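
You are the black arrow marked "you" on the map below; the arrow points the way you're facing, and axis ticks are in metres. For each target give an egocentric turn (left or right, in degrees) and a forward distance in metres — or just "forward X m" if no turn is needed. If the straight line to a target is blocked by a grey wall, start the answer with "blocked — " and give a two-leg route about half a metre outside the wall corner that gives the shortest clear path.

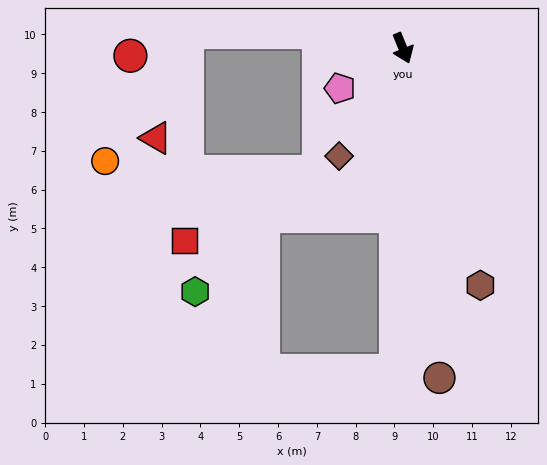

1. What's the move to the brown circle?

turn right 16°, forward 8.5 m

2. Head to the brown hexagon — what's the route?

turn right 4°, forward 6.4 m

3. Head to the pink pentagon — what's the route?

turn right 80°, forward 1.9 m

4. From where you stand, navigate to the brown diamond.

turn right 53°, forward 3.2 m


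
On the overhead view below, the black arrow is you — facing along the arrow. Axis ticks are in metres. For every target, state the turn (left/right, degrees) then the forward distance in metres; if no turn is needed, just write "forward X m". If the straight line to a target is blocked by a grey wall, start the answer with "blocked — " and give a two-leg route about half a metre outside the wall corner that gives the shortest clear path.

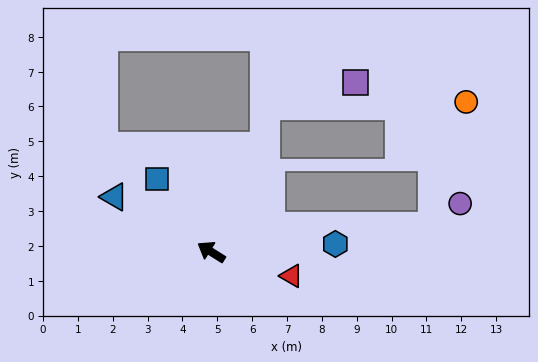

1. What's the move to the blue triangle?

turn left 2°, forward 3.2 m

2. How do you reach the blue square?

turn right 21°, forward 2.6 m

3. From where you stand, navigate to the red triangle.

turn right 165°, forward 2.4 m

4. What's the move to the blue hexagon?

turn right 144°, forward 3.6 m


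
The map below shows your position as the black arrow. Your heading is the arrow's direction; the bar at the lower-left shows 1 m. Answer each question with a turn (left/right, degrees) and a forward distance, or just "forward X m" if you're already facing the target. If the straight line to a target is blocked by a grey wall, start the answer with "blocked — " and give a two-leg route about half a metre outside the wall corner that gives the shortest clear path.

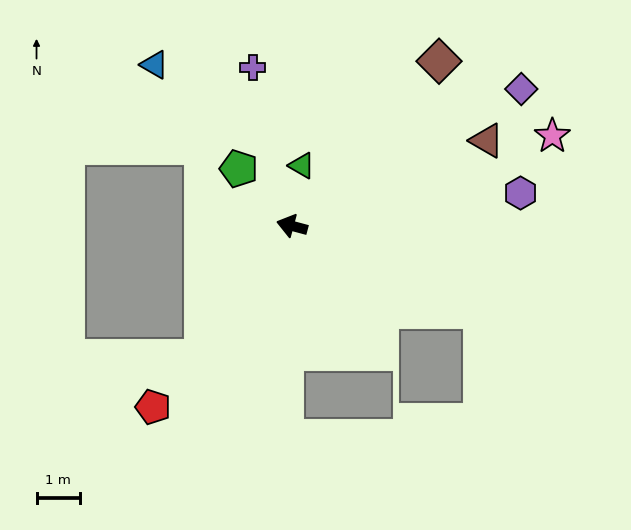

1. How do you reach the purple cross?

turn right 61°, forward 3.8 m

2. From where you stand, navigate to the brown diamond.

turn right 117°, forward 5.1 m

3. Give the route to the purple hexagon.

turn right 157°, forward 5.4 m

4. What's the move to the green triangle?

turn right 84°, forward 1.4 m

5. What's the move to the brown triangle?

turn right 141°, forward 4.9 m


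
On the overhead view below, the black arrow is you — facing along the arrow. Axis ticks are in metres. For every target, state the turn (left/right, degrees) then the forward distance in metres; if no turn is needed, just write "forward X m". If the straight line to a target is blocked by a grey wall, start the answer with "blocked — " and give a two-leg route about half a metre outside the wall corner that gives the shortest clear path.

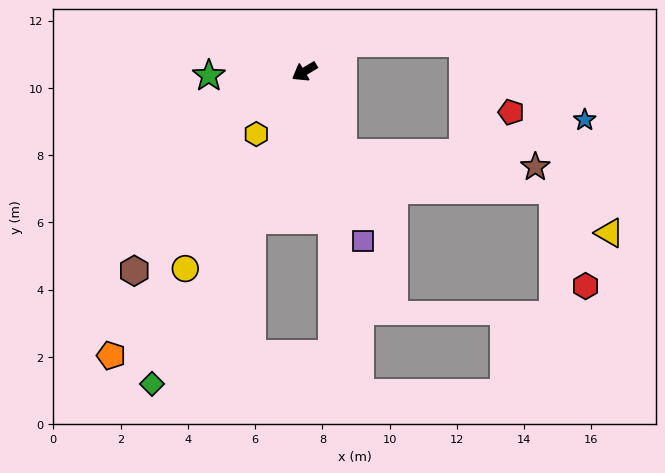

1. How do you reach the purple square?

turn left 78°, forward 5.3 m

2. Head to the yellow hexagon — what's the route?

turn left 21°, forward 2.3 m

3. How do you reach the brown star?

blocked — turn left 84°, forward 2.7 m, then turn left 61°, forward 5.7 m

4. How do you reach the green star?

turn right 28°, forward 2.8 m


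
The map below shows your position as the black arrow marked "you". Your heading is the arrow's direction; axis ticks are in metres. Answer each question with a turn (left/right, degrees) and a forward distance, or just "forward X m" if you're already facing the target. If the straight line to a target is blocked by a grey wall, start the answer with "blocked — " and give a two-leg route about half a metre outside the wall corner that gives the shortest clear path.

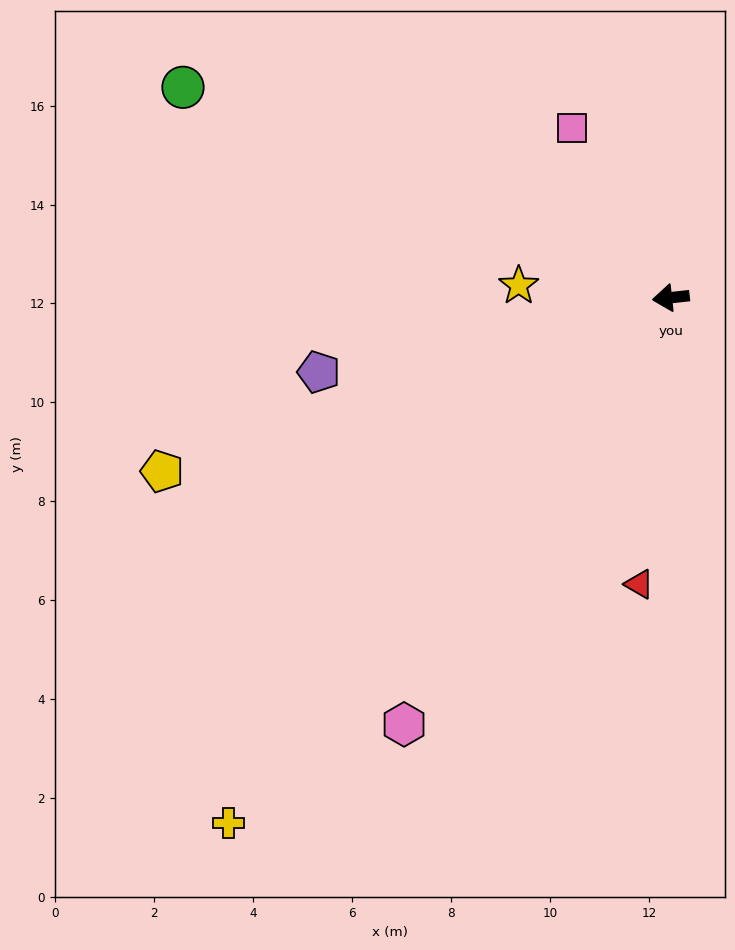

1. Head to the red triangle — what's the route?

turn left 77°, forward 5.8 m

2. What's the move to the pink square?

turn right 66°, forward 4.0 m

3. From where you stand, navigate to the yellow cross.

turn left 44°, forward 13.9 m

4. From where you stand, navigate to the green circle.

turn right 30°, forward 10.7 m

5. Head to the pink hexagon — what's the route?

turn left 52°, forward 10.2 m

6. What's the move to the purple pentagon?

turn left 6°, forward 7.3 m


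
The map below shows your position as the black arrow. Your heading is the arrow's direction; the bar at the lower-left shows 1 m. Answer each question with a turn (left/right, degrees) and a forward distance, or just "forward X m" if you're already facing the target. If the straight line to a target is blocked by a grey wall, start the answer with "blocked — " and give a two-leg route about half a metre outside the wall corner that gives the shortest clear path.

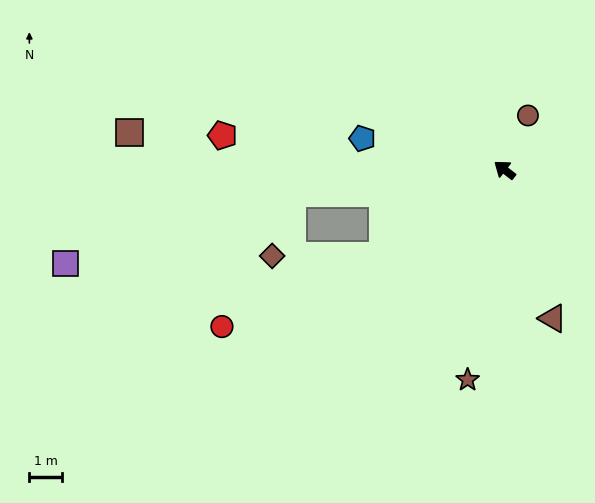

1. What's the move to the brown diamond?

blocked — turn left 73°, forward 4.6 m, then turn right 35°, forward 3.4 m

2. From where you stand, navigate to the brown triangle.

turn left 146°, forward 4.8 m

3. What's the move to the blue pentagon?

turn left 25°, forward 4.5 m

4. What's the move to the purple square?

blocked — turn left 44°, forward 6.6 m, then turn left 11°, forward 7.3 m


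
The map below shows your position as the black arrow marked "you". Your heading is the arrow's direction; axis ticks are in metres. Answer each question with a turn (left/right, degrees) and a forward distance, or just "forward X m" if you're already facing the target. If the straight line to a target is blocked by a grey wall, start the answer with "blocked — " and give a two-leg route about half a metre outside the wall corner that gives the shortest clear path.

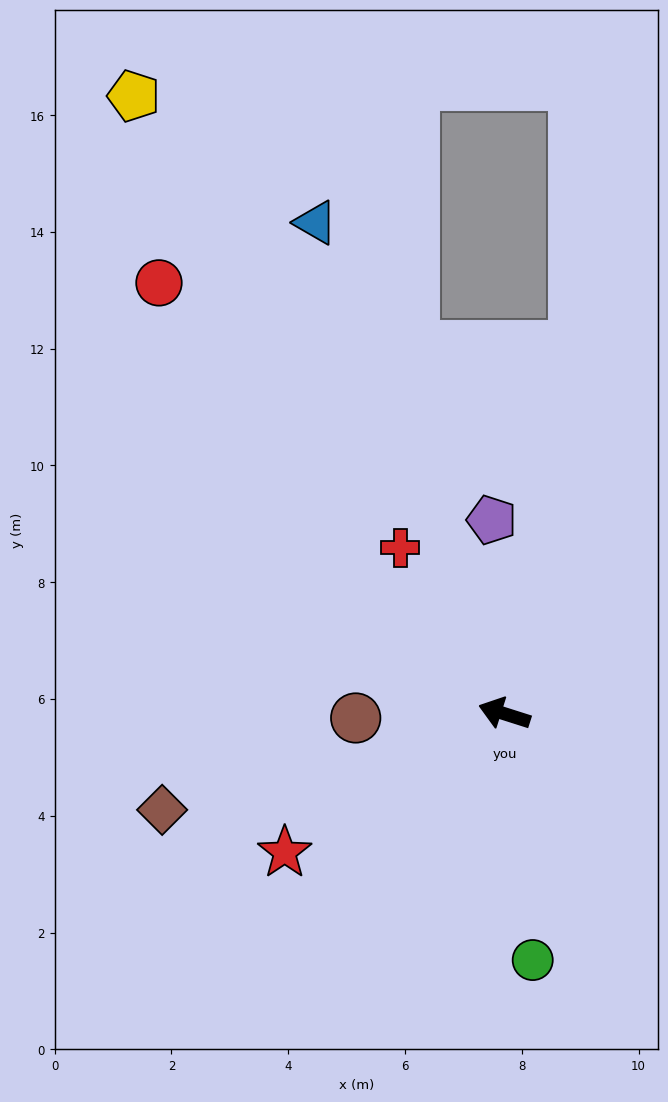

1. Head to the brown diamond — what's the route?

turn left 33°, forward 6.1 m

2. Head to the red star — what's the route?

turn left 50°, forward 4.5 m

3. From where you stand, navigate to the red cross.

turn right 40°, forward 3.4 m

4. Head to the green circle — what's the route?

turn left 114°, forward 4.2 m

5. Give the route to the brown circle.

turn left 19°, forward 2.5 m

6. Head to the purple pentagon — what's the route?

turn right 69°, forward 3.3 m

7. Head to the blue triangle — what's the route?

turn right 51°, forward 9.0 m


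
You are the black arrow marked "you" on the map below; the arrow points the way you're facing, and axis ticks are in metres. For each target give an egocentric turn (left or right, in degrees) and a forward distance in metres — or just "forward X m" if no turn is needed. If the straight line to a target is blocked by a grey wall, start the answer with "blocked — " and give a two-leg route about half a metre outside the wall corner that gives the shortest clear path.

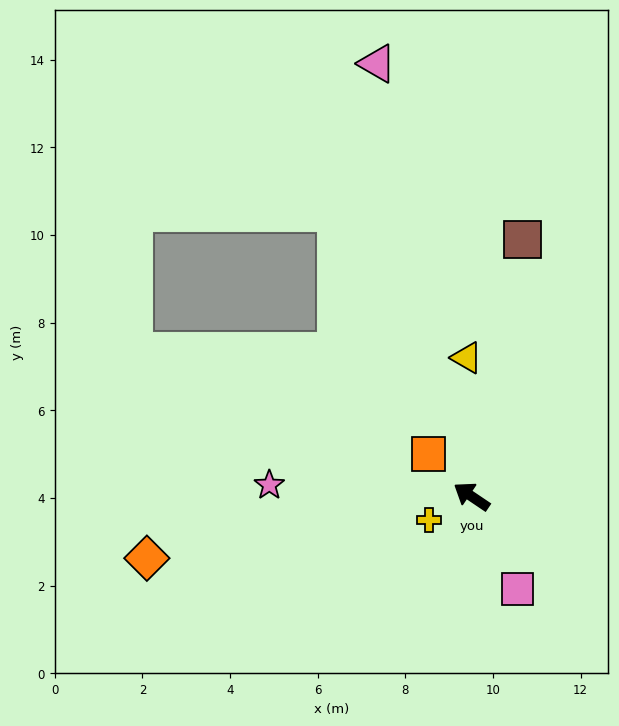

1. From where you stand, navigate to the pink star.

turn left 31°, forward 4.6 m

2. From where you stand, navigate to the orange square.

turn right 11°, forward 1.4 m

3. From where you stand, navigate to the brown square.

turn right 67°, forward 6.0 m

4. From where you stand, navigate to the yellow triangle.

turn right 54°, forward 3.2 m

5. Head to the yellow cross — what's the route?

turn left 63°, forward 1.1 m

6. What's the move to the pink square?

turn left 150°, forward 2.4 m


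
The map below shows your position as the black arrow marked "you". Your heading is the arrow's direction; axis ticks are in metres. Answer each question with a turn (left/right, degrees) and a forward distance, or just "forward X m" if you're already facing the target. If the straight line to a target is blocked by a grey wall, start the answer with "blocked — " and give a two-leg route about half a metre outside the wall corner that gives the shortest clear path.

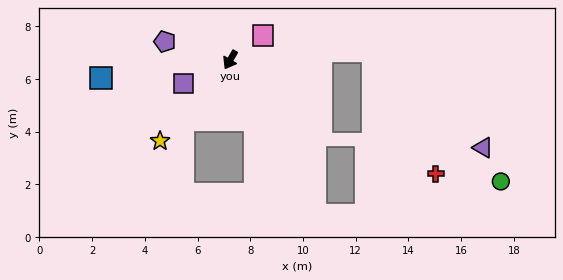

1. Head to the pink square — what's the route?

turn left 157°, forward 1.5 m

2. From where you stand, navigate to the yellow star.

turn right 11°, forward 4.1 m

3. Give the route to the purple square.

turn right 33°, forward 2.0 m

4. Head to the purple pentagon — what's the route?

turn right 76°, forward 2.6 m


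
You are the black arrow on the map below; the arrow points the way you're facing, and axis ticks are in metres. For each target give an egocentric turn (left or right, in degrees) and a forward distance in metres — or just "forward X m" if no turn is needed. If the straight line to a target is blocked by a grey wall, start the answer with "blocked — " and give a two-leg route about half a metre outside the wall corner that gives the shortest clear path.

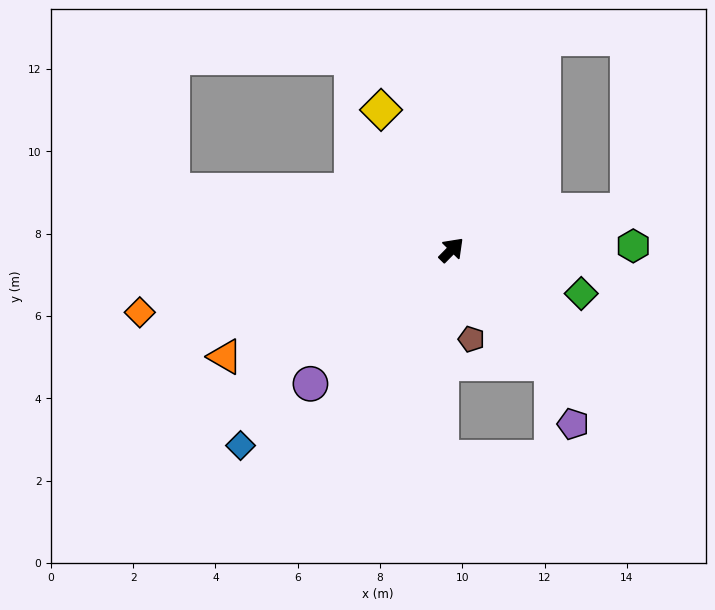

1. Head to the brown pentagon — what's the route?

turn right 123°, forward 2.2 m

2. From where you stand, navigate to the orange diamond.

turn left 146°, forward 7.7 m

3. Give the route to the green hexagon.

turn right 44°, forward 4.4 m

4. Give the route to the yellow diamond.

turn left 71°, forward 3.8 m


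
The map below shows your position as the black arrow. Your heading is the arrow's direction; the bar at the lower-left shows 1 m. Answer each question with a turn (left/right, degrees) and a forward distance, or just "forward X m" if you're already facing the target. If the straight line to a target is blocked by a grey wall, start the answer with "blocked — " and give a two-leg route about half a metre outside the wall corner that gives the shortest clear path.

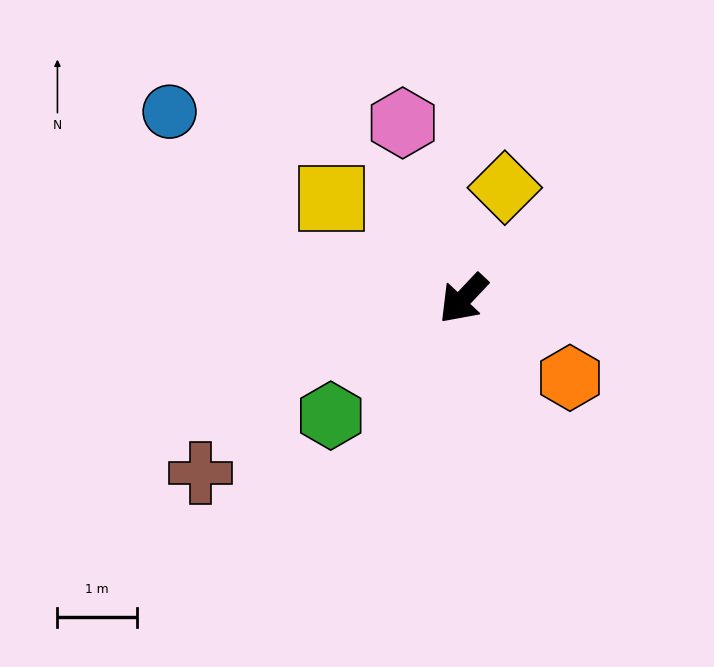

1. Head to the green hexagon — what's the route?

turn right 5°, forward 2.2 m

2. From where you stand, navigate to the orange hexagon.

turn left 97°, forward 1.7 m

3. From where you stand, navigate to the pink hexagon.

turn right 118°, forward 2.3 m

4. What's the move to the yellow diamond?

turn right 157°, forward 1.5 m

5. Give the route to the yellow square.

turn right 84°, forward 2.1 m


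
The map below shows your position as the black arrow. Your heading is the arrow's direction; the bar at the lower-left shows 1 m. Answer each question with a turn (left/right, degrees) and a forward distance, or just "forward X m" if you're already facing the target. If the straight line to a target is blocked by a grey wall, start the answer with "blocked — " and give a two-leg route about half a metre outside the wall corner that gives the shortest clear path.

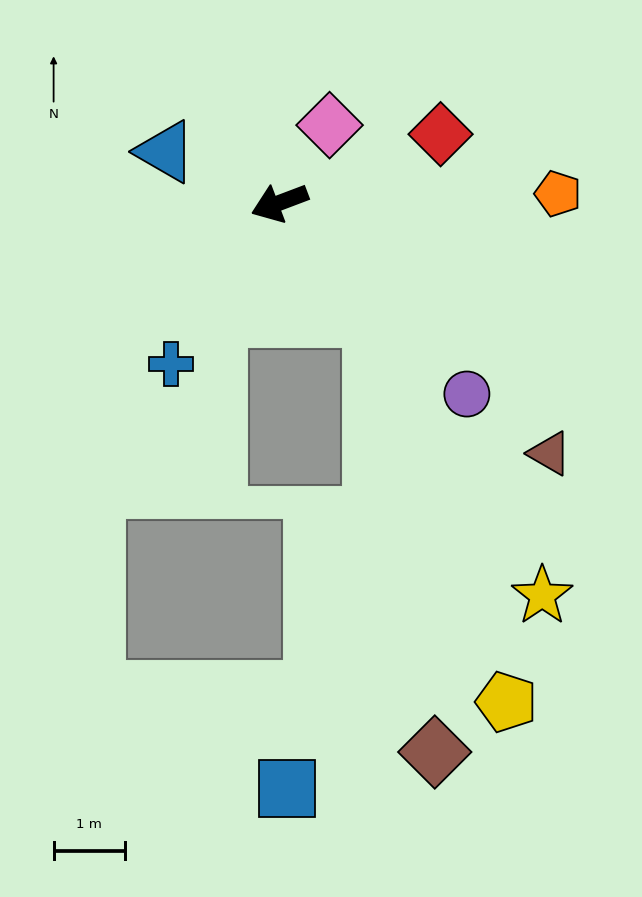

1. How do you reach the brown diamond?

blocked — turn left 109°, forward 2.1 m, then turn right 32°, forward 6.1 m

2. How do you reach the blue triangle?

turn right 45°, forward 1.7 m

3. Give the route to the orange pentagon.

turn left 161°, forward 3.9 m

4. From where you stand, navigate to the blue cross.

turn left 35°, forward 2.7 m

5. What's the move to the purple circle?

turn left 114°, forward 3.7 m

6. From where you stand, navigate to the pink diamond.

turn right 144°, forward 1.3 m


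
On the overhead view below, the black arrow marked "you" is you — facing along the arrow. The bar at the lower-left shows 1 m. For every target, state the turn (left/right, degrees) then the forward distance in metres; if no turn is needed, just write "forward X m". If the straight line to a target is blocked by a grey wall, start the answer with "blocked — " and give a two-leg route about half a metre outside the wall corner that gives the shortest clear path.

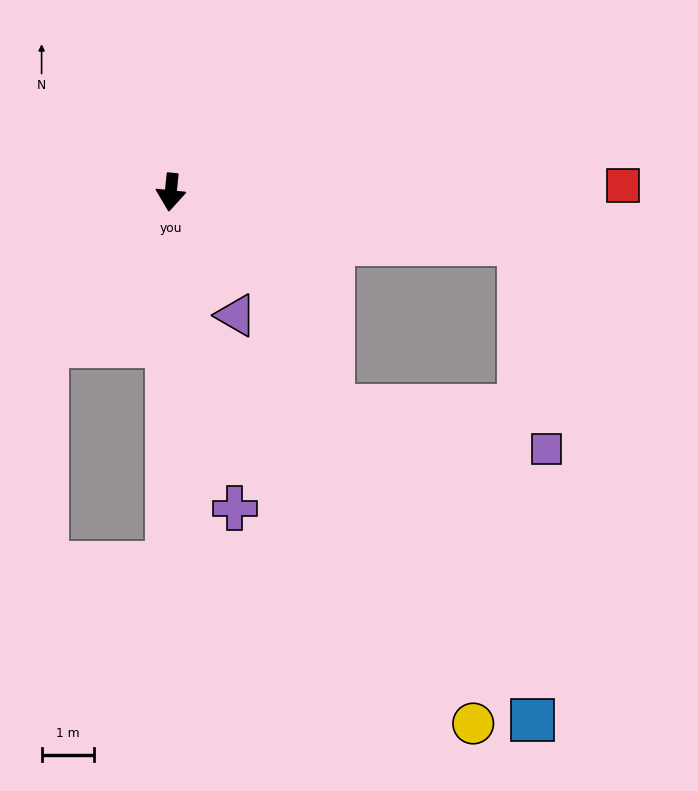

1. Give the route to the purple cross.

turn left 17°, forward 6.1 m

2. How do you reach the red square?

turn left 97°, forward 8.5 m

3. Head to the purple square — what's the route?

blocked — turn left 88°, forward 6.7 m, then turn right 75°, forward 3.9 m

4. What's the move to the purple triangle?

turn left 34°, forward 2.6 m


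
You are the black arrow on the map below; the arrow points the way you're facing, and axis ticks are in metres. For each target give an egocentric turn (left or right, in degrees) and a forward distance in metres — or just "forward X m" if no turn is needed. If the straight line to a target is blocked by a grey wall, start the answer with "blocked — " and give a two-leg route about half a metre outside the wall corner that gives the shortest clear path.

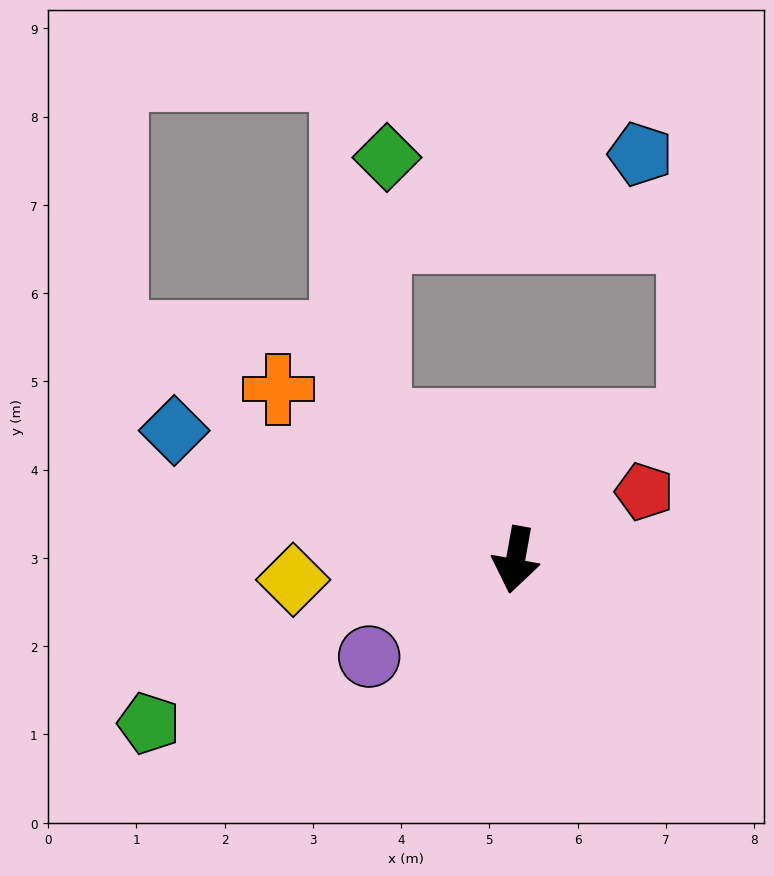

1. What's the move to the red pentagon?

turn left 128°, forward 1.7 m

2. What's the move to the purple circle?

turn right 46°, forward 2.0 m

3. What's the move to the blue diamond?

turn right 101°, forward 4.1 m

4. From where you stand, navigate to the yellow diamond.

turn right 75°, forward 2.5 m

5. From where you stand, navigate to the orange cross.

turn right 116°, forward 3.3 m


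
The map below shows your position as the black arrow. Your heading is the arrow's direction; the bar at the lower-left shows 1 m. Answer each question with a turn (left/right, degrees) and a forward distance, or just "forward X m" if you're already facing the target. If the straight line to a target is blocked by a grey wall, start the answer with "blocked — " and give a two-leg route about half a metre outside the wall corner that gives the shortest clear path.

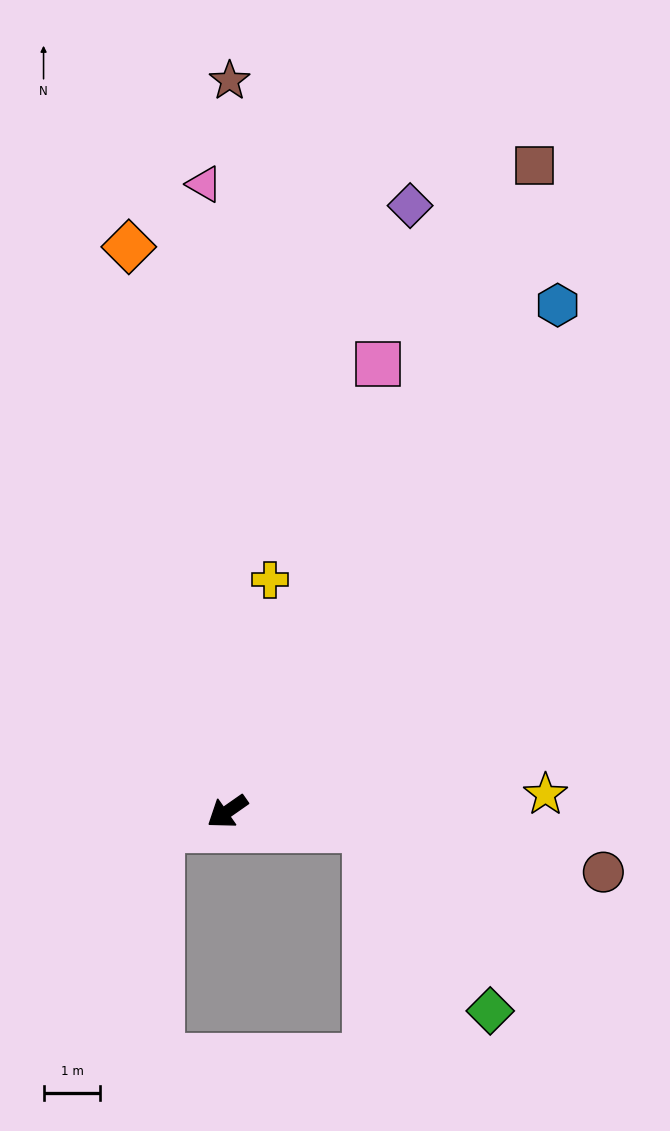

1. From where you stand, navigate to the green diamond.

blocked — turn left 138°, forward 2.5 m, then turn right 49°, forward 3.9 m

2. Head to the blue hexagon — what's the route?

turn right 158°, forward 10.6 m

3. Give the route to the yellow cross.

turn right 135°, forward 4.2 m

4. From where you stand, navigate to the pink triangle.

turn right 123°, forward 11.1 m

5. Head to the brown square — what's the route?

turn right 150°, forward 12.6 m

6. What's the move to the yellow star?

turn left 148°, forward 5.6 m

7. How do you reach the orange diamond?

turn right 115°, forward 10.1 m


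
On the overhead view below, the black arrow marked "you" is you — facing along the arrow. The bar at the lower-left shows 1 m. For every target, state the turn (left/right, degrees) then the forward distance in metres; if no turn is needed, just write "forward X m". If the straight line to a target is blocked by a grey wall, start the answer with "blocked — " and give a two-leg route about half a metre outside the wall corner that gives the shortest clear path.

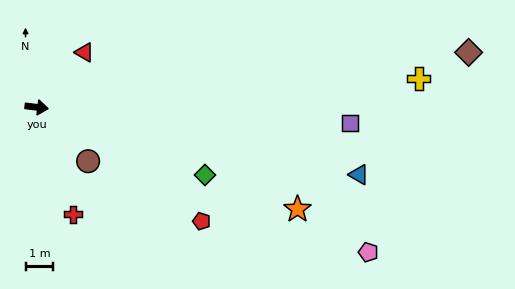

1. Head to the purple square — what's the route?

turn left 4°, forward 11.4 m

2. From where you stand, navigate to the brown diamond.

turn left 14°, forward 15.8 m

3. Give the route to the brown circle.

turn right 39°, forward 2.7 m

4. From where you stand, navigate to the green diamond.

turn right 15°, forward 6.6 m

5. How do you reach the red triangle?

turn left 56°, forward 2.6 m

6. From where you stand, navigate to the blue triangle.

turn right 5°, forward 11.9 m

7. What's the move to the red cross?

turn right 64°, forward 4.1 m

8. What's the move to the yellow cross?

turn left 11°, forward 13.9 m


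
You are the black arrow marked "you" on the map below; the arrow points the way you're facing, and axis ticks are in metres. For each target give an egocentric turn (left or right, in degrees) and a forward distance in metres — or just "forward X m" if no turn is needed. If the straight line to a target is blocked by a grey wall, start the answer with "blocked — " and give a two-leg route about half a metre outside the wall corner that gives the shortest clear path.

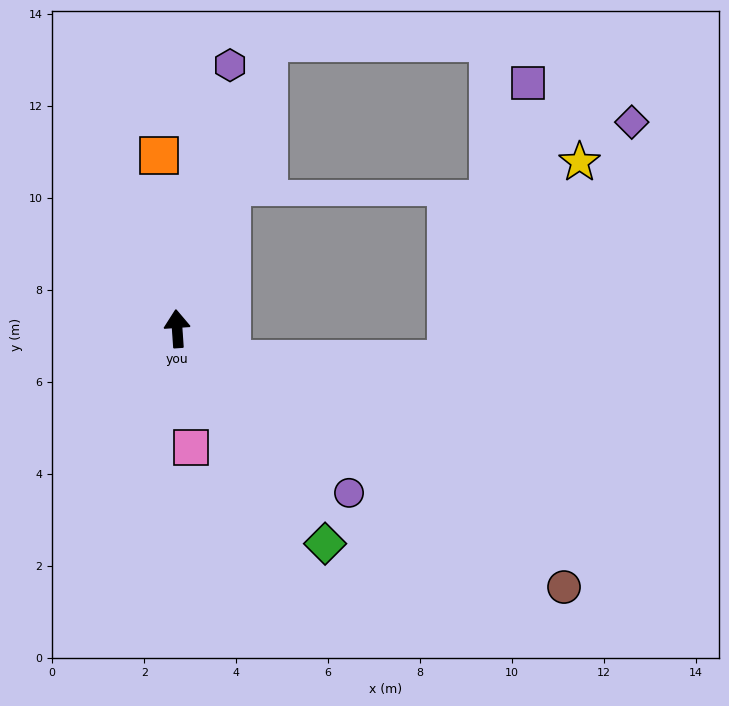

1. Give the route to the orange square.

forward 3.8 m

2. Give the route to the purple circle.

turn right 138°, forward 5.2 m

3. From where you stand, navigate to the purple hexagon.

turn right 15°, forward 5.8 m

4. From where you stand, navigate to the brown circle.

turn right 128°, forward 10.1 m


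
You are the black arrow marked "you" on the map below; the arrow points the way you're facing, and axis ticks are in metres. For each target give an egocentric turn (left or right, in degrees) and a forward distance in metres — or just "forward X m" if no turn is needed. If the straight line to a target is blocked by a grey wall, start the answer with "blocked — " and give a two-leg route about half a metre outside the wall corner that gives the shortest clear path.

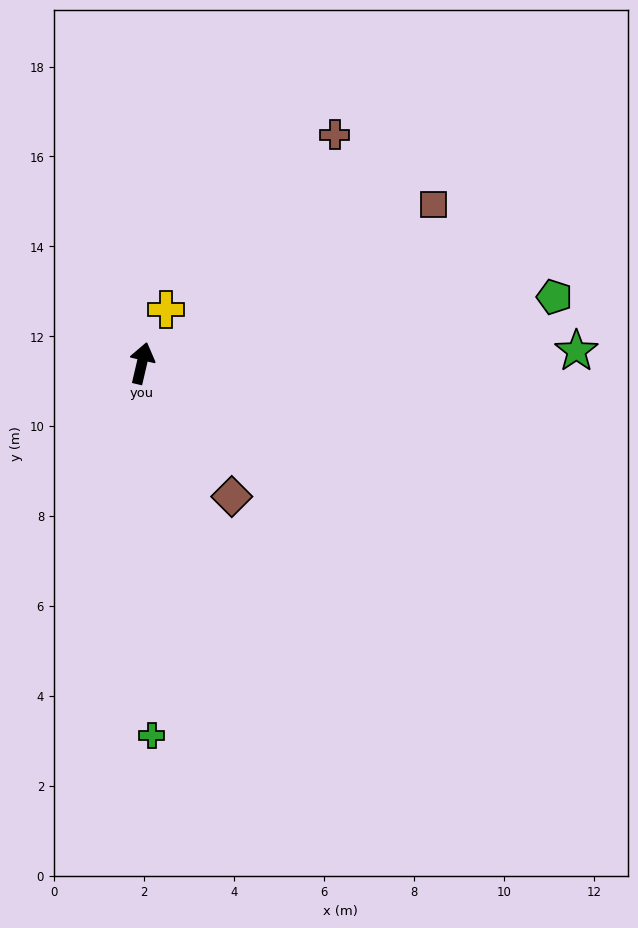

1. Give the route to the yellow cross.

turn right 11°, forward 1.3 m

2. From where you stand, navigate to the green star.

turn right 75°, forward 9.7 m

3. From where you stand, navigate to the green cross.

turn right 165°, forward 8.3 m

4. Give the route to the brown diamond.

turn right 133°, forward 3.6 m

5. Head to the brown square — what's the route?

turn right 48°, forward 7.4 m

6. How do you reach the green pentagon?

turn right 68°, forward 9.3 m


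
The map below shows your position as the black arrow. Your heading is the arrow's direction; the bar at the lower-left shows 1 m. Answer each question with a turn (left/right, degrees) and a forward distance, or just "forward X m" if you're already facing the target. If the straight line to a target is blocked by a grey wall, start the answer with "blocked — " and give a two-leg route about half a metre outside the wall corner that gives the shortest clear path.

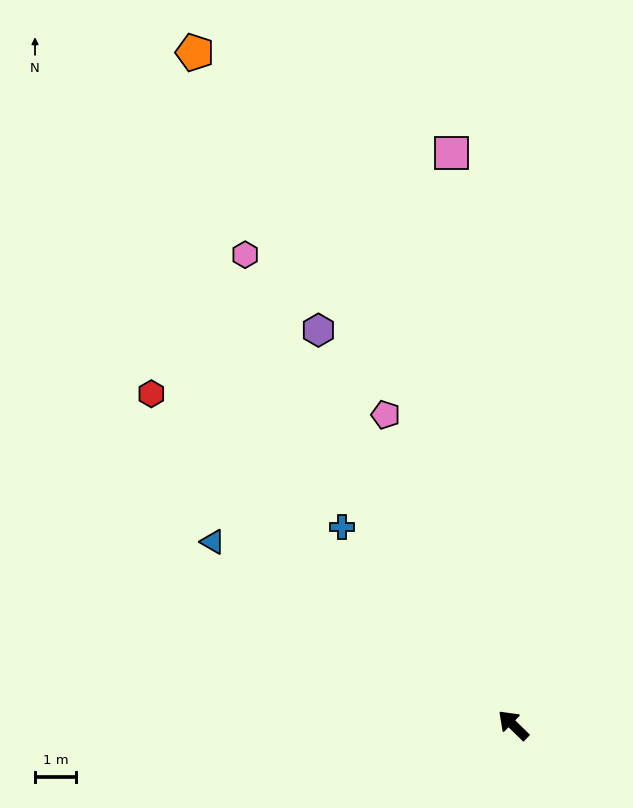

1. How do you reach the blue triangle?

turn left 13°, forward 8.7 m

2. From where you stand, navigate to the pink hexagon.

turn right 16°, forward 13.3 m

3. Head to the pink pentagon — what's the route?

turn right 23°, forward 8.3 m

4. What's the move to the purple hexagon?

turn right 20°, forward 10.8 m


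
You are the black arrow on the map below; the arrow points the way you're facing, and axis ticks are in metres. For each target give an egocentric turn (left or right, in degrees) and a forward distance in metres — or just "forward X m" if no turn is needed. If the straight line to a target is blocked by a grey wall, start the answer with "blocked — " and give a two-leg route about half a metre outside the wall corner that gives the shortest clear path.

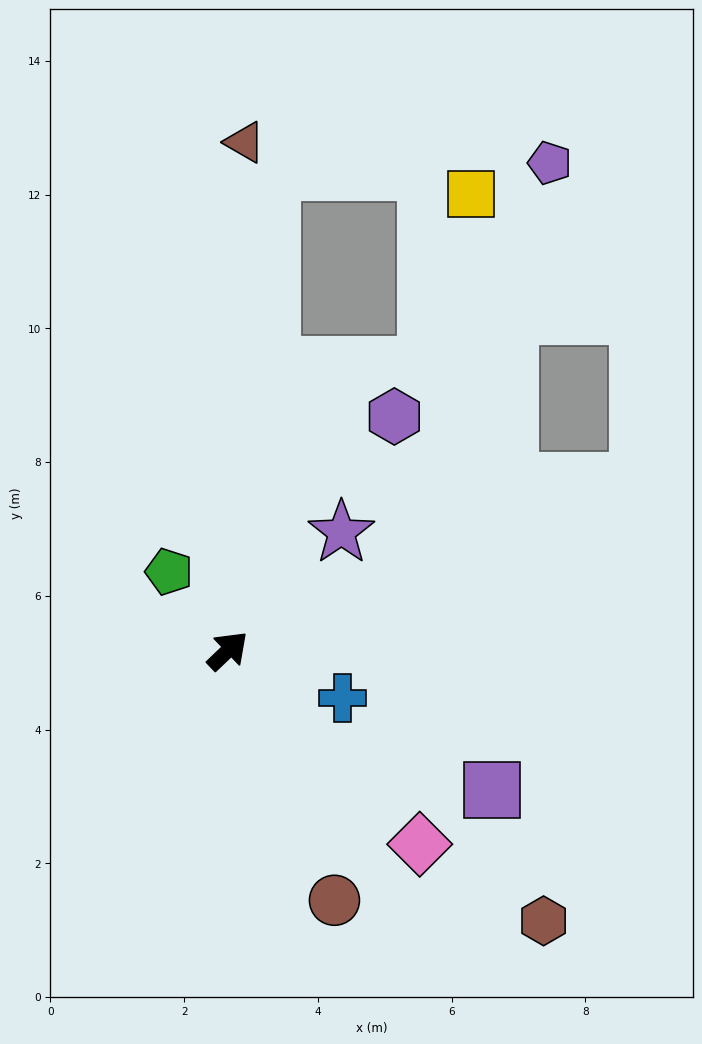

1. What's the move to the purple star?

turn left 2°, forward 2.5 m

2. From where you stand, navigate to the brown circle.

turn right 111°, forward 4.1 m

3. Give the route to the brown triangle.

turn left 44°, forward 7.6 m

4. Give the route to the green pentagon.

turn left 83°, forward 1.5 m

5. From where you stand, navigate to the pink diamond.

turn right 89°, forward 4.1 m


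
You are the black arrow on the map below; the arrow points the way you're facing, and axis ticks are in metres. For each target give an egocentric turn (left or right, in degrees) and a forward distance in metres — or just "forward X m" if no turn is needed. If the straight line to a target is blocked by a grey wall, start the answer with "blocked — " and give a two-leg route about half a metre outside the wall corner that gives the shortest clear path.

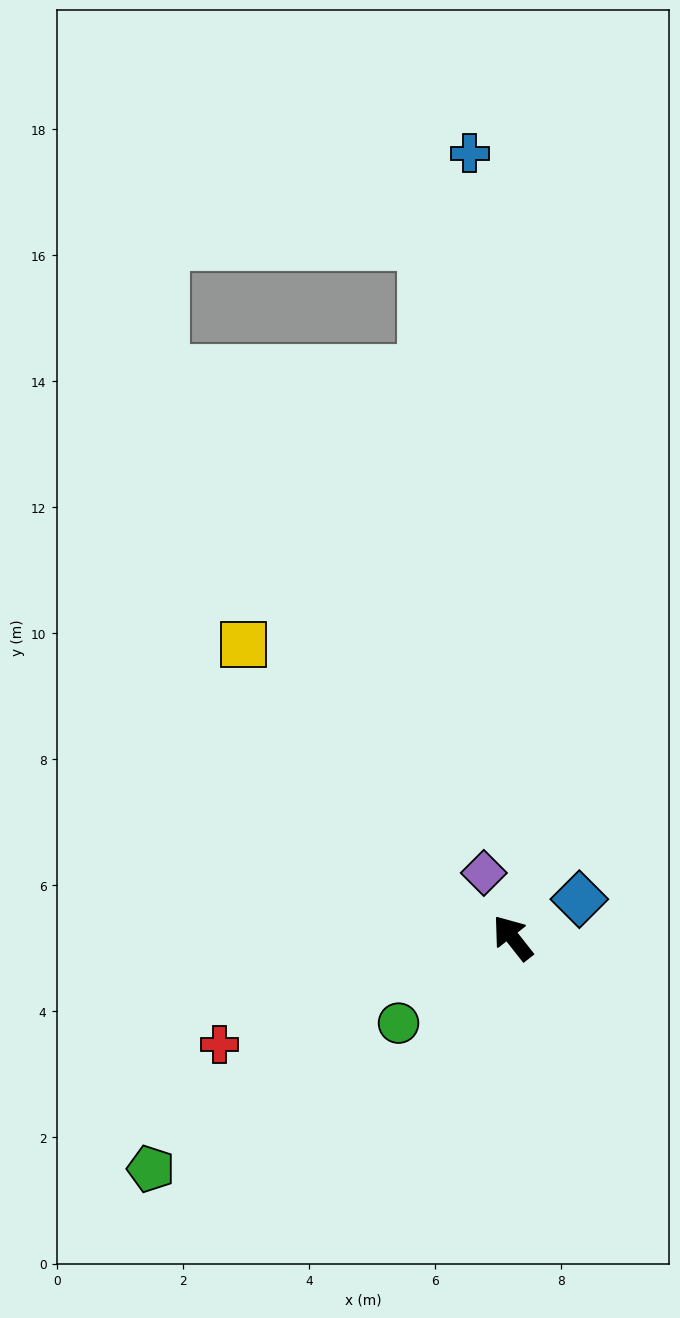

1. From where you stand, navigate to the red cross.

turn left 72°, forward 5.0 m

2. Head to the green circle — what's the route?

turn left 89°, forward 2.3 m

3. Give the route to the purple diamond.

turn right 14°, forward 1.1 m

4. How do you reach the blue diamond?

turn right 98°, forward 1.2 m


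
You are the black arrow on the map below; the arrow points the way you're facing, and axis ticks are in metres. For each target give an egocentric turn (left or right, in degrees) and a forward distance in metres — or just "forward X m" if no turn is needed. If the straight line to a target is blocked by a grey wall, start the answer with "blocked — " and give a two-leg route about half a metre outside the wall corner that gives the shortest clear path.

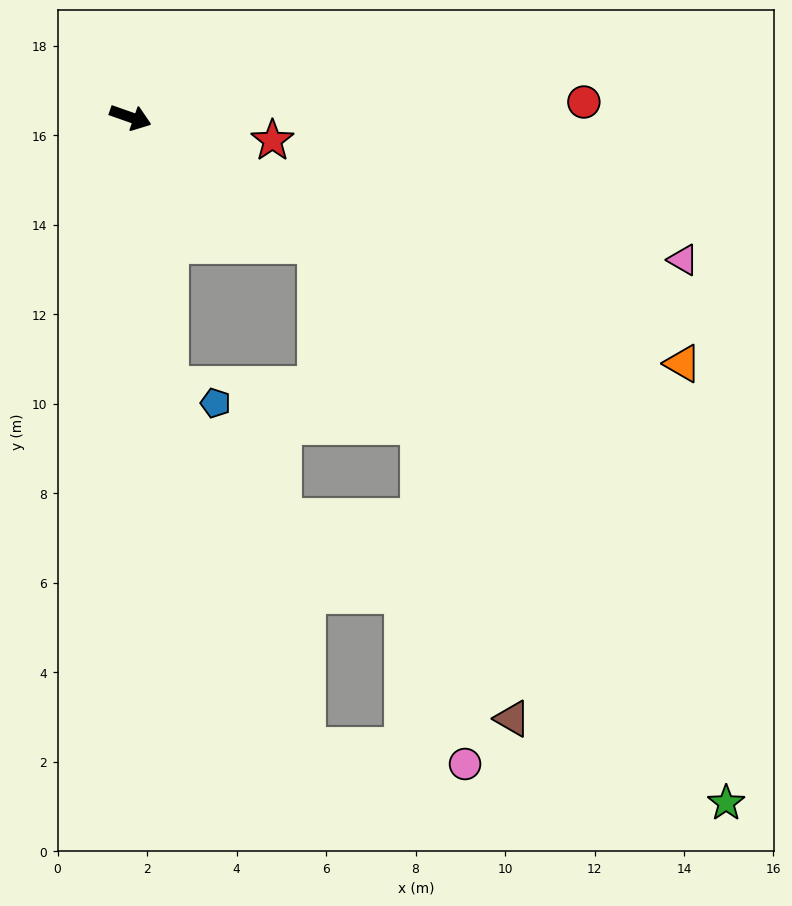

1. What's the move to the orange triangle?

turn right 5°, forward 13.5 m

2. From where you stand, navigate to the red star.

turn left 10°, forward 3.2 m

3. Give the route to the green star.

blocked — turn right 15°, forward 5.0 m, then turn right 19°, forward 15.5 m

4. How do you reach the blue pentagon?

blocked — turn right 62°, forward 6.0 m, then turn left 60°, forward 1.1 m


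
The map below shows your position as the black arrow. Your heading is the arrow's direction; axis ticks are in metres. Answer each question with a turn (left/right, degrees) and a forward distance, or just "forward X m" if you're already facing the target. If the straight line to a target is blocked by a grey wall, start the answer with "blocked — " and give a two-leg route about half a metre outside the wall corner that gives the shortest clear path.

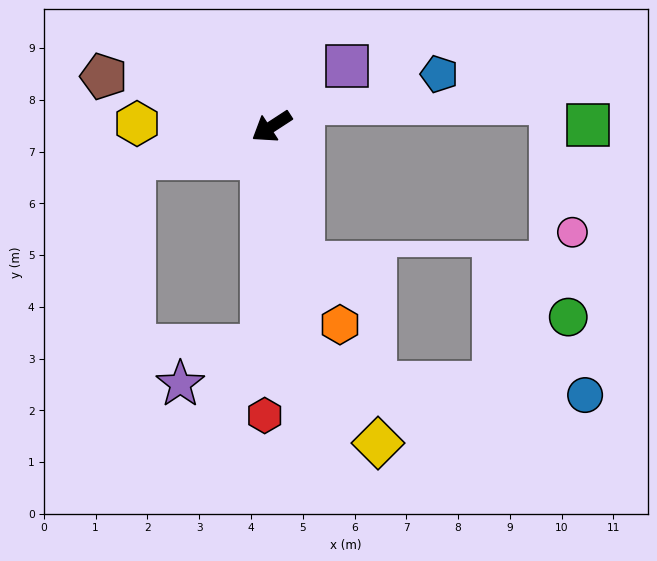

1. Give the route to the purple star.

blocked — turn left 55°, forward 4.2 m, then turn right 63°, forward 1.8 m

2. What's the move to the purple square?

turn right 174°, forward 1.9 m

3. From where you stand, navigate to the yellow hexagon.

turn right 34°, forward 2.6 m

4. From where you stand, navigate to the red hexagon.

turn left 56°, forward 5.6 m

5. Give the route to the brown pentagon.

turn right 50°, forward 3.4 m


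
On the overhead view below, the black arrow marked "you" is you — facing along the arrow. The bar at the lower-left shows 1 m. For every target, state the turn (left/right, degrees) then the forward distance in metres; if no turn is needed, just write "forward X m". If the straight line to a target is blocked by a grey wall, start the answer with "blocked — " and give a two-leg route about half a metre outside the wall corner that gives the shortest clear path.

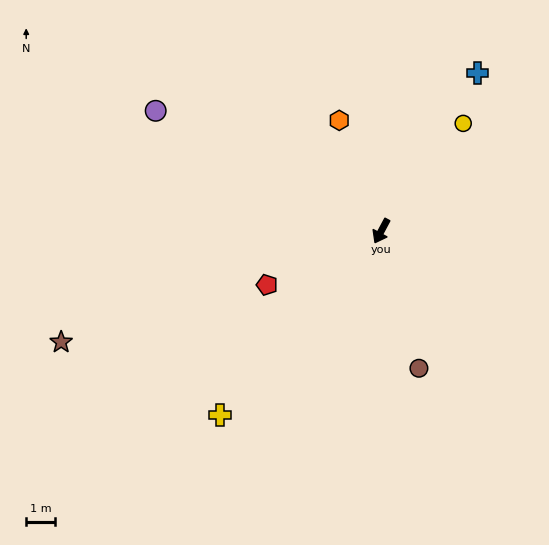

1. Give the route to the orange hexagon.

turn right 131°, forward 4.1 m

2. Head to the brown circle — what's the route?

turn left 43°, forward 5.0 m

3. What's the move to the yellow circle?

turn left 171°, forward 4.7 m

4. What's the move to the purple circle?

turn right 90°, forward 8.9 m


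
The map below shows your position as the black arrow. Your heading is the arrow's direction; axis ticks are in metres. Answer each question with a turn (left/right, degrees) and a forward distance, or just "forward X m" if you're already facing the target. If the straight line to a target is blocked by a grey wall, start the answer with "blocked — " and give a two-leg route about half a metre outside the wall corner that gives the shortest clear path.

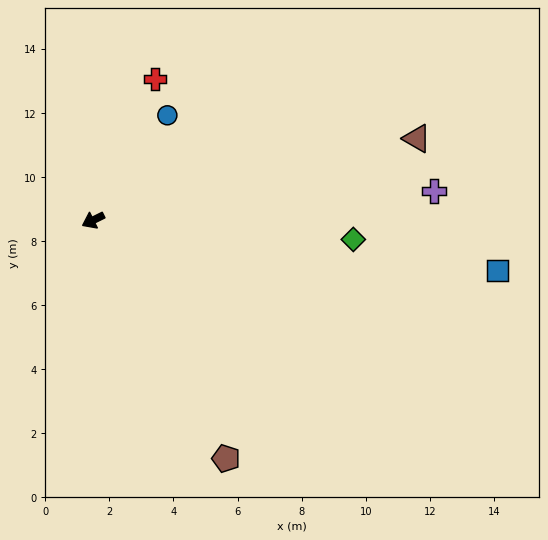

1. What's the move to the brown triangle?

turn left 168°, forward 10.4 m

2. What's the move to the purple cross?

turn left 159°, forward 10.7 m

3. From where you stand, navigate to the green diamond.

turn left 149°, forward 8.1 m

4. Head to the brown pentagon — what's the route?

turn left 93°, forward 8.5 m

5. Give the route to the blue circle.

turn right 152°, forward 4.0 m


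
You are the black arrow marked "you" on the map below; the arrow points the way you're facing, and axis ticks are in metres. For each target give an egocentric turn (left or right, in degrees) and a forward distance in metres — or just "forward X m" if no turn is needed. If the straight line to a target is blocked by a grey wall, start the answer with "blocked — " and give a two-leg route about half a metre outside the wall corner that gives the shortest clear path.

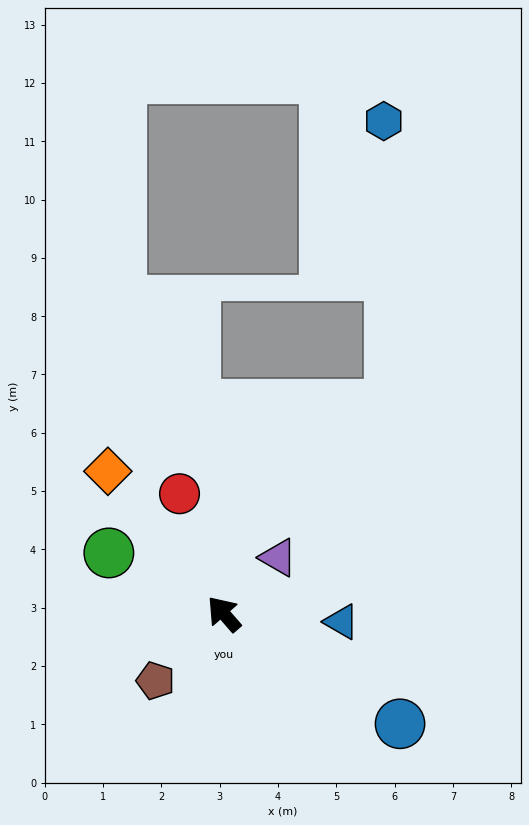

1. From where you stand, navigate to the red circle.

turn right 21°, forward 2.2 m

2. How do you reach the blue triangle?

turn right 135°, forward 2.0 m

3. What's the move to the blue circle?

turn right 163°, forward 3.6 m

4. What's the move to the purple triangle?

turn right 85°, forward 1.3 m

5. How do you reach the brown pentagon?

turn left 93°, forward 1.6 m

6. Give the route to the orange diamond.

forward 3.1 m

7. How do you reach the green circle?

turn left 21°, forward 2.2 m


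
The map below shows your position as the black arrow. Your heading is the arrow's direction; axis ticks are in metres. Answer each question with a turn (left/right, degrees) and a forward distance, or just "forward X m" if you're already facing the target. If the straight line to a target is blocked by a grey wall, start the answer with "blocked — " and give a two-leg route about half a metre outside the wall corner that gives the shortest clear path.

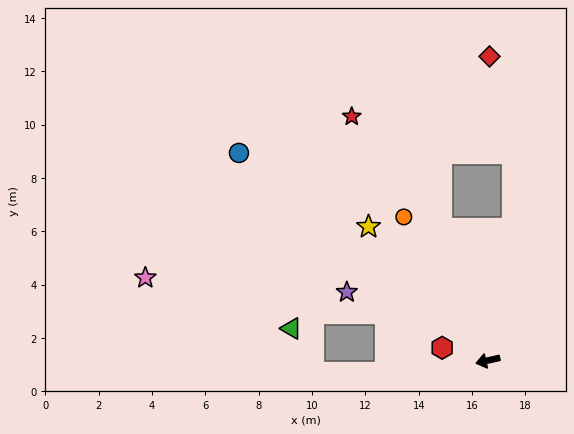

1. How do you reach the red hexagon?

turn right 28°, forward 1.8 m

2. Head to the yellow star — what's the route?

turn right 61°, forward 6.7 m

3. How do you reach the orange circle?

turn right 73°, forward 6.2 m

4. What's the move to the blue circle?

turn right 53°, forward 12.2 m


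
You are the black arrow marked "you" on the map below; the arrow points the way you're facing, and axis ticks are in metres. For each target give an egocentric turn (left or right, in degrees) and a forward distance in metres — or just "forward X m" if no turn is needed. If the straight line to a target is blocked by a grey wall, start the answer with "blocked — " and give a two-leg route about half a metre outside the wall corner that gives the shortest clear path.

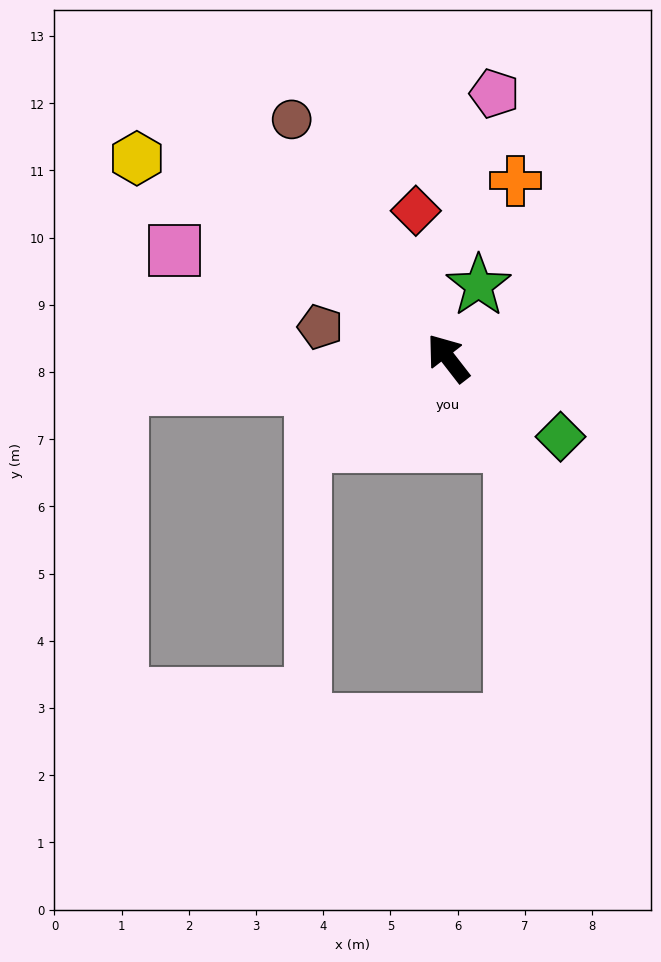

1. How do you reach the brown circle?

turn right 5°, forward 4.2 m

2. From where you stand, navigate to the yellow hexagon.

turn left 19°, forward 5.5 m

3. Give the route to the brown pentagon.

turn left 39°, forward 2.0 m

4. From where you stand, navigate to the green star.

turn right 61°, forward 1.2 m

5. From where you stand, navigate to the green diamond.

turn right 163°, forward 2.0 m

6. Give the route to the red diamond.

turn right 25°, forward 2.2 m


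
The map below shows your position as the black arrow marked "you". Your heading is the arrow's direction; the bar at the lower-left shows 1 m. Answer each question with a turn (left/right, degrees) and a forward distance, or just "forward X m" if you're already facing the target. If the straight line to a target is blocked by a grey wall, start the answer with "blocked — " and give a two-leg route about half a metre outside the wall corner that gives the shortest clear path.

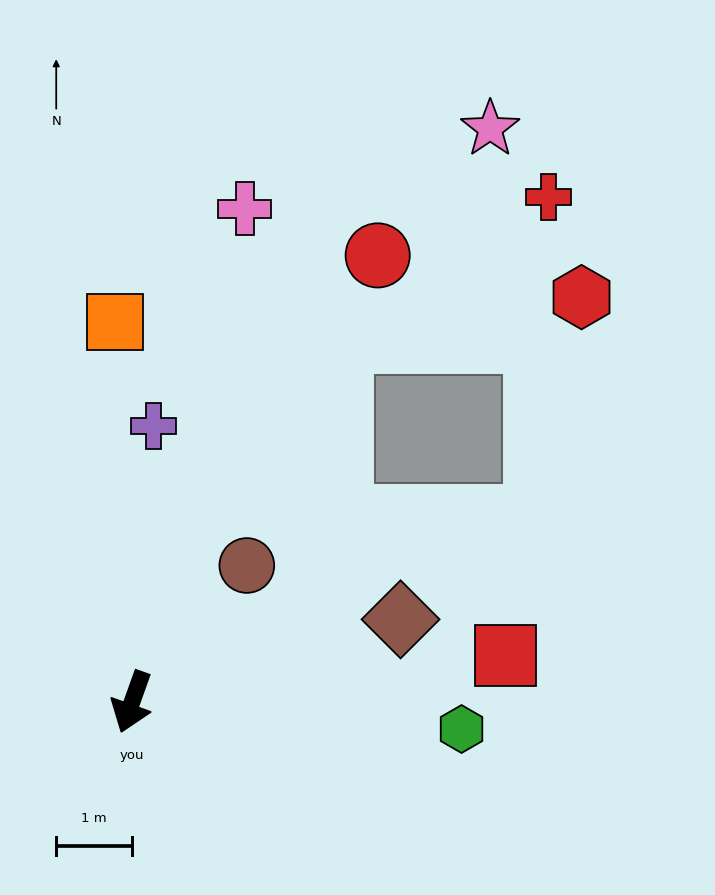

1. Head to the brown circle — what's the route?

turn left 160°, forward 2.3 m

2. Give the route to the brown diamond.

turn left 127°, forward 3.7 m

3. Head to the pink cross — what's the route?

turn right 173°, forward 6.7 m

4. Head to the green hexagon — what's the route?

turn left 105°, forward 4.4 m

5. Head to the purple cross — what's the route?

turn right 165°, forward 3.6 m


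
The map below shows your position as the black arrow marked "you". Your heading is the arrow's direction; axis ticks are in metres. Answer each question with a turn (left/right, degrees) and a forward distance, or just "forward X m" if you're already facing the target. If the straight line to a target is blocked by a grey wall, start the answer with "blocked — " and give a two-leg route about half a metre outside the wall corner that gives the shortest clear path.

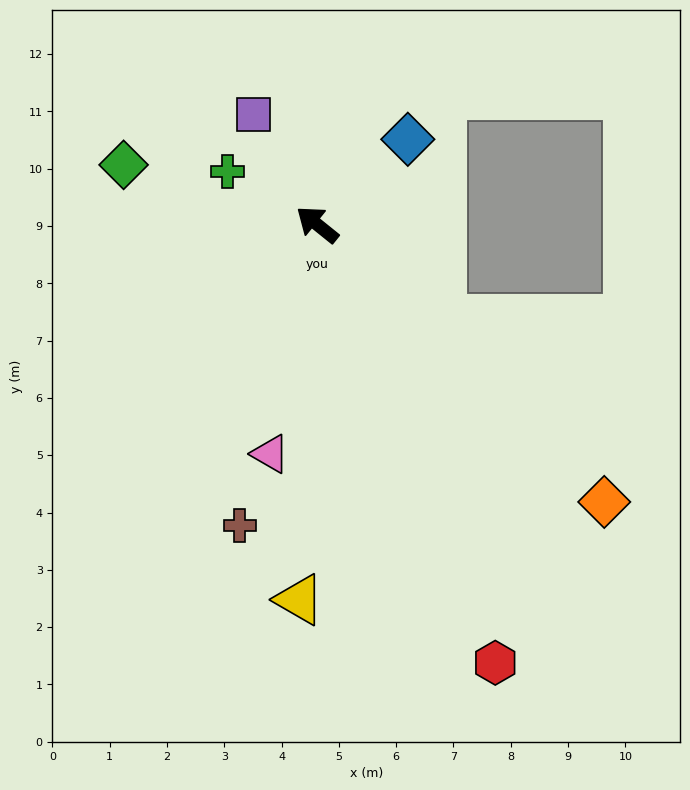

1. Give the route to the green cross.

turn left 8°, forward 1.8 m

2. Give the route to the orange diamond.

turn left 175°, forward 7.0 m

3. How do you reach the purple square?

turn right 21°, forward 2.2 m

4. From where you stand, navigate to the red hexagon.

turn left 151°, forward 8.3 m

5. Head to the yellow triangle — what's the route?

turn left 126°, forward 6.6 m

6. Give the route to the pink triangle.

turn left 117°, forward 4.1 m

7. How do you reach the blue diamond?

turn right 98°, forward 2.2 m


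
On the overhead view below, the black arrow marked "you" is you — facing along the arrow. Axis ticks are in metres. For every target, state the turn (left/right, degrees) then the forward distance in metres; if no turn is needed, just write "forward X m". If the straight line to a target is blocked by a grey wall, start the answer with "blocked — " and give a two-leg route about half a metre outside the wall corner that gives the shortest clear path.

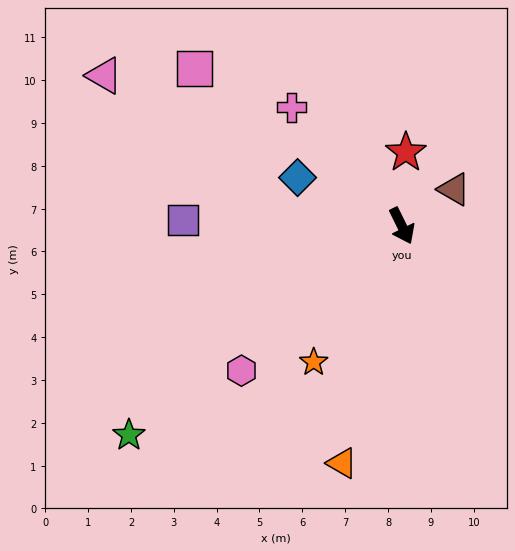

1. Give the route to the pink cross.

turn right 163°, forward 3.8 m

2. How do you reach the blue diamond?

turn right 141°, forward 2.7 m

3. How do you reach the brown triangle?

turn left 99°, forward 1.5 m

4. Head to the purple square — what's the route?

turn right 118°, forward 5.1 m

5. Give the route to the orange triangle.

turn right 40°, forward 5.7 m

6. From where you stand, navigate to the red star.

turn left 151°, forward 1.7 m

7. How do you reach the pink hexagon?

turn right 74°, forward 5.0 m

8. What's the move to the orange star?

turn right 59°, forward 3.8 m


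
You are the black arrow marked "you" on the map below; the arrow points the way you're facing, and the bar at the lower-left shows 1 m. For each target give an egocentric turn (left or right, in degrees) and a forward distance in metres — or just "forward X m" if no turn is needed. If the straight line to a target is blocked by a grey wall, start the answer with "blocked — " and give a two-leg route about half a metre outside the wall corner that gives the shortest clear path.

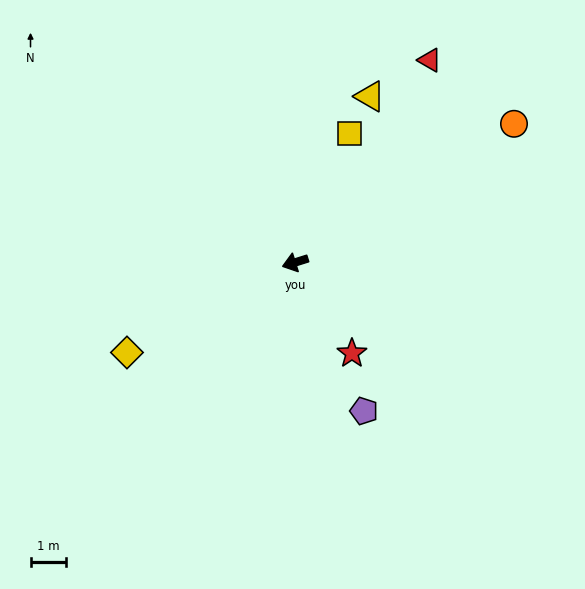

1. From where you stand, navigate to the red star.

turn left 105°, forward 3.0 m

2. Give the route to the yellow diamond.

turn left 11°, forward 5.4 m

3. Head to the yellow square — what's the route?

turn right 130°, forward 3.9 m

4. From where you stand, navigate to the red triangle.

turn right 141°, forward 6.9 m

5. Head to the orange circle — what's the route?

turn right 165°, forward 7.3 m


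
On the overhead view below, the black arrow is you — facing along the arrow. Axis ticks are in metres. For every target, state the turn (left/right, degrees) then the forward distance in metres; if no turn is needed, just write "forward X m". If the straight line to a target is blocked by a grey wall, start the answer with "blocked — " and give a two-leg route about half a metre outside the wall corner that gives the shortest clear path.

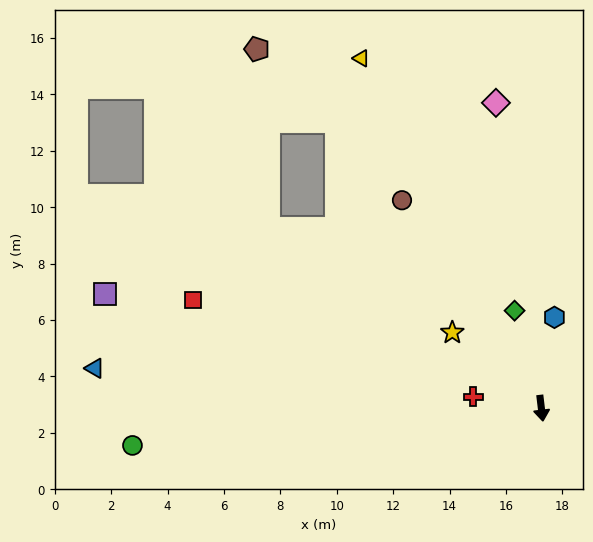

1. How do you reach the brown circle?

turn right 153°, forward 8.9 m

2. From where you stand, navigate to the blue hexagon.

turn left 165°, forward 3.3 m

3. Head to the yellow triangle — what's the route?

turn right 160°, forward 14.0 m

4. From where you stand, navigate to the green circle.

turn right 92°, forward 14.6 m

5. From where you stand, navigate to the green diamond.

turn right 171°, forward 3.6 m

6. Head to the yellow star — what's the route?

turn right 137°, forward 4.1 m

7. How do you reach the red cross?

turn right 107°, forward 2.4 m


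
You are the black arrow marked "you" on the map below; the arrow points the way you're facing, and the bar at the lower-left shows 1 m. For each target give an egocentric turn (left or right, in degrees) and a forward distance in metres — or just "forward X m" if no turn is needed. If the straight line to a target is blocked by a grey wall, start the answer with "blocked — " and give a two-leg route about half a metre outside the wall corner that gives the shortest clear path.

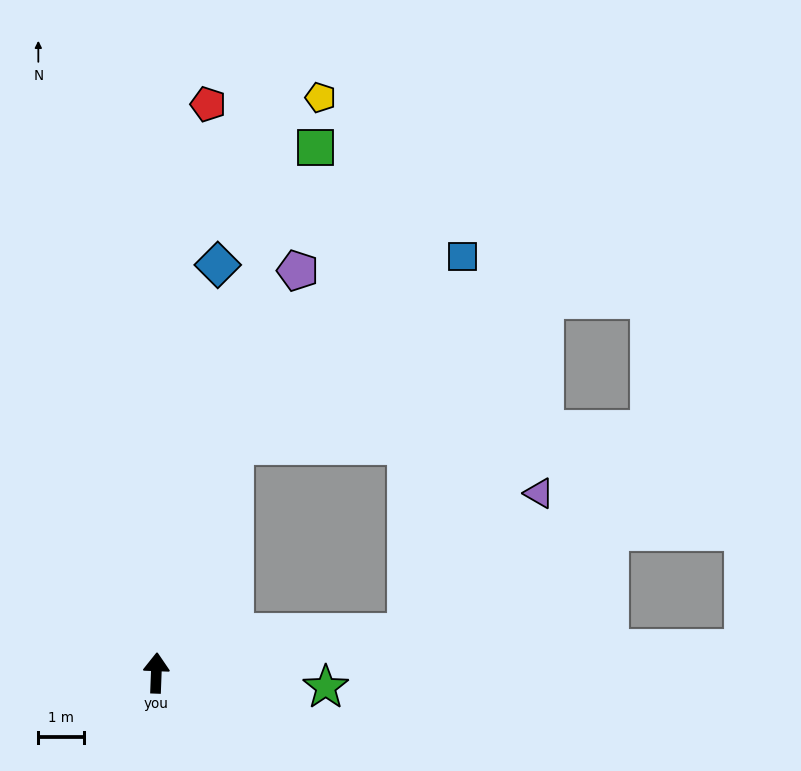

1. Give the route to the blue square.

blocked — turn right 17°, forward 5.3 m, then turn right 31°, forward 6.5 m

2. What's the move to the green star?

turn right 93°, forward 3.7 m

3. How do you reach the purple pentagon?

turn right 17°, forward 9.3 m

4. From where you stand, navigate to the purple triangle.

blocked — turn right 79°, forward 5.5 m, then turn left 38°, forward 4.2 m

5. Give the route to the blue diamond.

turn right 6°, forward 9.0 m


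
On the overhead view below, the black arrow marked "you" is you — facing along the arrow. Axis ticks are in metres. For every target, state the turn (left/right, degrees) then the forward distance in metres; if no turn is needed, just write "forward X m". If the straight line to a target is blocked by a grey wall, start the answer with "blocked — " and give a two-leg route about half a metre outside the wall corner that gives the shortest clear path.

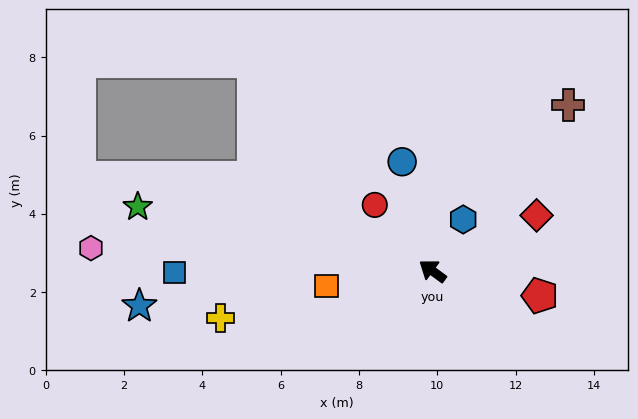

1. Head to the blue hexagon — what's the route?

turn right 85°, forward 1.5 m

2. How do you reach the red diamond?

turn right 116°, forward 3.0 m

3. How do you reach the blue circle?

turn right 38°, forward 2.9 m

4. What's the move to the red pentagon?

turn right 157°, forward 2.8 m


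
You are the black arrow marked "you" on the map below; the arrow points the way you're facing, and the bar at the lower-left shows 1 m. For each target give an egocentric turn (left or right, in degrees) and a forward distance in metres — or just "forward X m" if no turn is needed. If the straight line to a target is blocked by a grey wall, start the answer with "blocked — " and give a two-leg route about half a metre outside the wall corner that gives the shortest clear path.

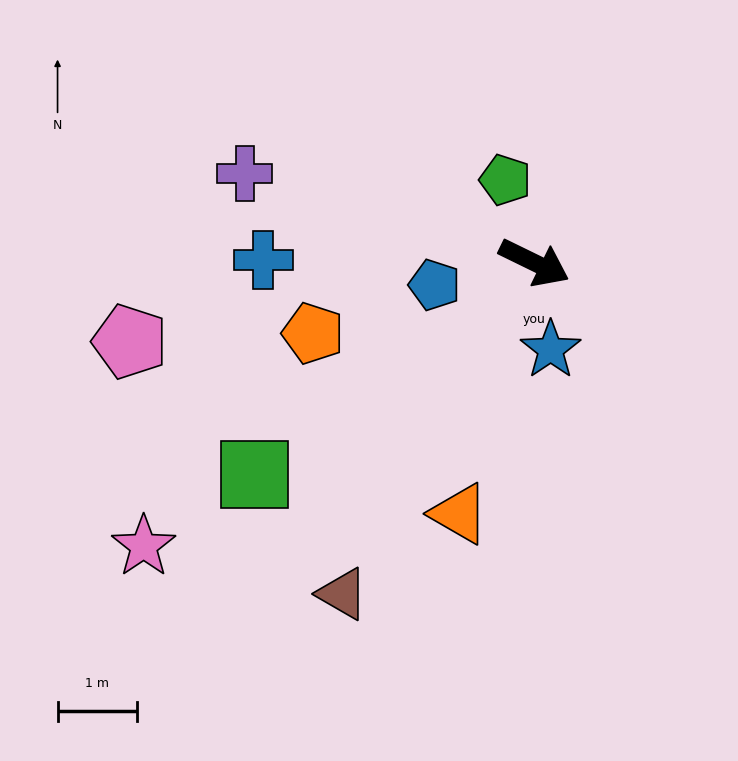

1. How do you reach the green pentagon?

turn left 135°, forward 1.1 m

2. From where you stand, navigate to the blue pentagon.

turn right 141°, forward 1.3 m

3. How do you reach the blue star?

turn right 53°, forward 1.1 m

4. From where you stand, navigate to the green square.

turn right 117°, forward 4.4 m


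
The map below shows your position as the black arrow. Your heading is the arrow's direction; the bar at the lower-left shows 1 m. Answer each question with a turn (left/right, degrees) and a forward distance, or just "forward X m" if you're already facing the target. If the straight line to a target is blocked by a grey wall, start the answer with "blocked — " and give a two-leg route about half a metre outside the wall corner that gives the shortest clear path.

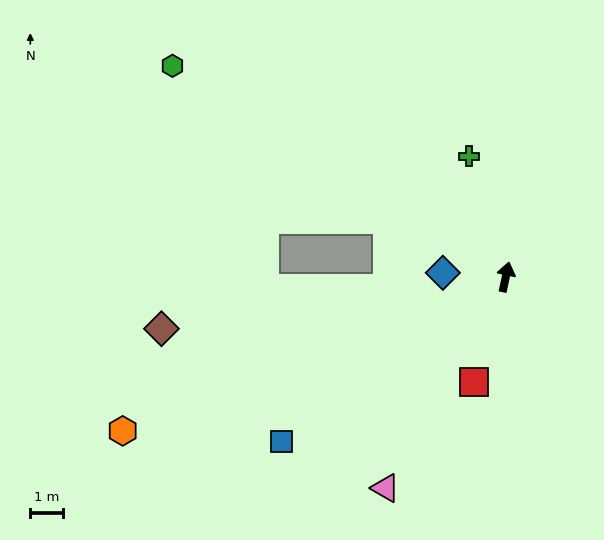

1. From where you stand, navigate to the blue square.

turn left 138°, forward 8.4 m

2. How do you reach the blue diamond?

turn left 98°, forward 1.9 m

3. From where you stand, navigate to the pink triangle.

turn left 162°, forward 7.4 m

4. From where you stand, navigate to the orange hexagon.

turn left 124°, forward 12.5 m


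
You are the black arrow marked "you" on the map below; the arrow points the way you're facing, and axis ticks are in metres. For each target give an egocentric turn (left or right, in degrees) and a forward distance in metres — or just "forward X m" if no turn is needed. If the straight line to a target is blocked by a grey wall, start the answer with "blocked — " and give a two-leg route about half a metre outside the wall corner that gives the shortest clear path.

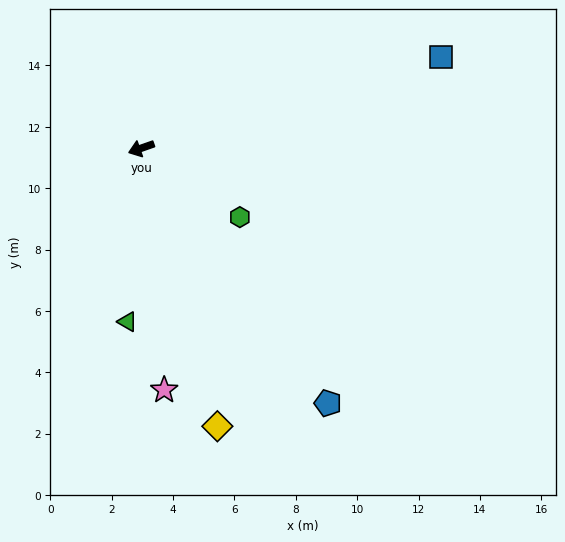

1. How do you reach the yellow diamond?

turn left 86°, forward 9.4 m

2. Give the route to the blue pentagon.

turn left 107°, forward 10.3 m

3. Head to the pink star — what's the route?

turn left 76°, forward 7.9 m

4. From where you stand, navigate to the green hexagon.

turn left 126°, forward 3.9 m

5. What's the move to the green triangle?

turn left 66°, forward 5.7 m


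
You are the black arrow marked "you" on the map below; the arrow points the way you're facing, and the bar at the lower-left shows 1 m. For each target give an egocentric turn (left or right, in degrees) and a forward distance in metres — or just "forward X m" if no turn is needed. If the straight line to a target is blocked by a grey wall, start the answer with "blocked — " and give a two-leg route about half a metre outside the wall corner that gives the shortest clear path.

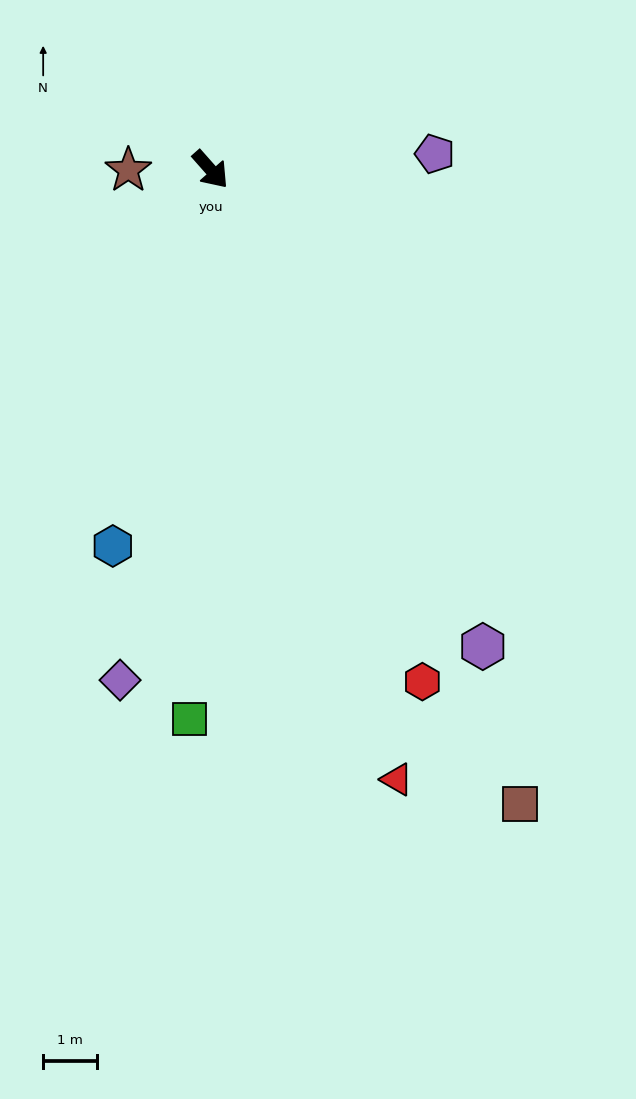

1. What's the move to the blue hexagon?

turn right 56°, forward 7.2 m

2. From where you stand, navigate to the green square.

turn right 44°, forward 10.2 m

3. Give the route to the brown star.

turn right 131°, forward 1.5 m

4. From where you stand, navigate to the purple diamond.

turn right 52°, forward 9.6 m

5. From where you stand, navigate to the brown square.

turn right 15°, forward 13.1 m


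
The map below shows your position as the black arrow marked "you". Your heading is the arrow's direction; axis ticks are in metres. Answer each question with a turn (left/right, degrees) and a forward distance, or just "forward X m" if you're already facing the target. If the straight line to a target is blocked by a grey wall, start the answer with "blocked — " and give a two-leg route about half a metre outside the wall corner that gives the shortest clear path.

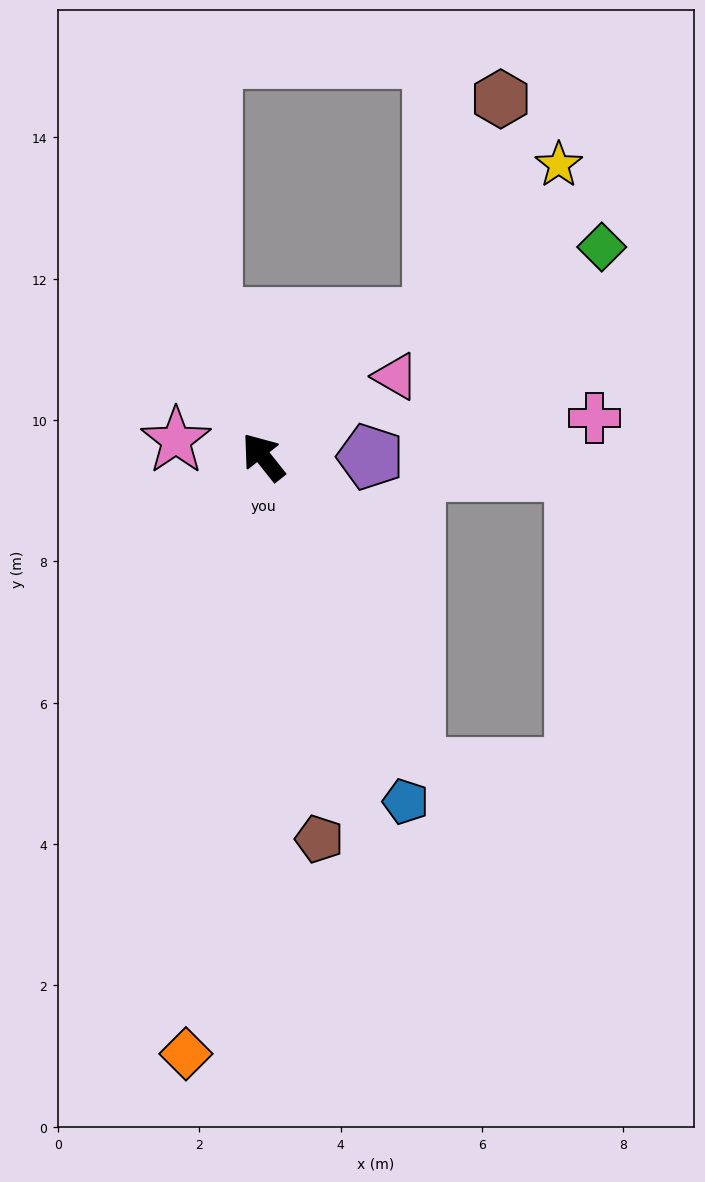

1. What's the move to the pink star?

turn left 41°, forward 1.3 m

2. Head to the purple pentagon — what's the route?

turn right 128°, forward 1.5 m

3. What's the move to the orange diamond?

turn left 134°, forward 8.5 m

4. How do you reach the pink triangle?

turn right 97°, forward 2.2 m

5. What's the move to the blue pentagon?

turn left 164°, forward 5.3 m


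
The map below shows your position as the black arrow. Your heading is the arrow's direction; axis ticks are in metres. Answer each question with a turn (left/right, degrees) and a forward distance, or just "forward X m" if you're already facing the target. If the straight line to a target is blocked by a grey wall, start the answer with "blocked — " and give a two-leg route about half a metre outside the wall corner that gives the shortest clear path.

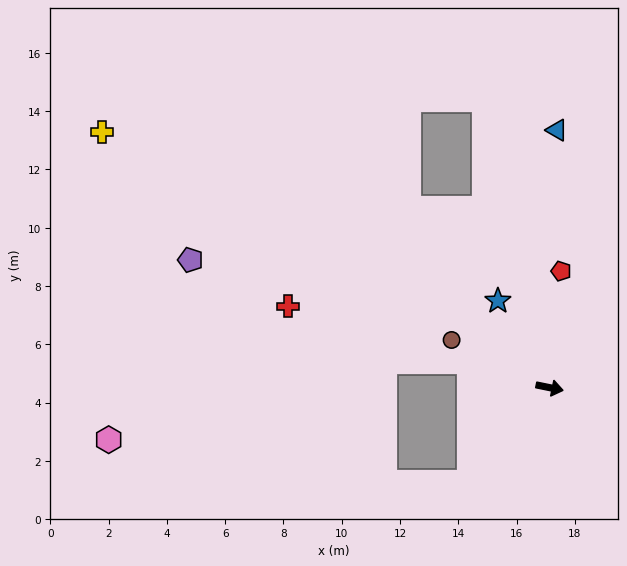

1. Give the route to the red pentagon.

turn left 96°, forward 4.0 m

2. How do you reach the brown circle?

turn left 166°, forward 3.7 m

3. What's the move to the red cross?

turn left 174°, forward 9.4 m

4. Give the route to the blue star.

turn left 132°, forward 3.5 m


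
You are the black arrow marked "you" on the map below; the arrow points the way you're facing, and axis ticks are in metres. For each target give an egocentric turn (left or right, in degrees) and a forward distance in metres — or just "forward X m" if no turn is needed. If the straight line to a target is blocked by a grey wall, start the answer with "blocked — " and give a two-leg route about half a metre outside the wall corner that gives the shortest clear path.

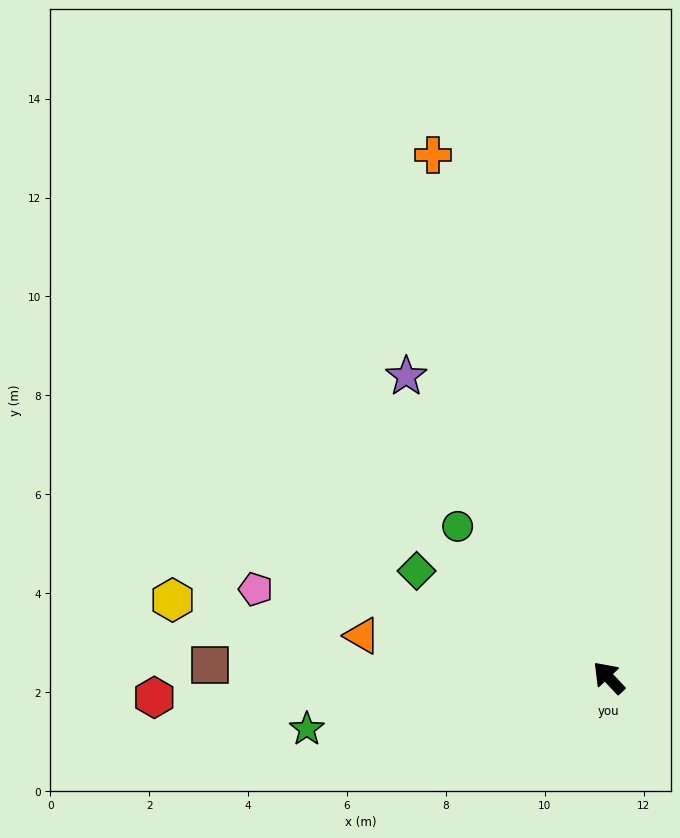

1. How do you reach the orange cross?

turn right 25°, forward 11.1 m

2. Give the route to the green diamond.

turn left 18°, forward 4.4 m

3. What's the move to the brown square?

turn left 45°, forward 8.1 m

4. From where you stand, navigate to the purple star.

turn right 9°, forward 7.3 m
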